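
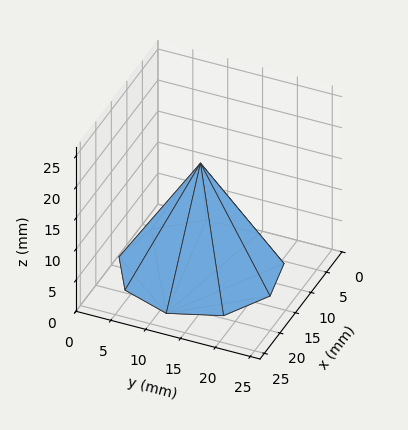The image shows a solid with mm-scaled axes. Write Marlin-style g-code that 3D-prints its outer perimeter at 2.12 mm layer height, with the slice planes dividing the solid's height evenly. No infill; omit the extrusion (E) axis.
Reading the render: the shape is a regular 9-sided pyramid, base circumscribed radius ≈ 11 mm, apex at z ≈ 17 mm (dimensions read to the nearest mm from the axis ticks). For the g-code, the solid's height is divided into equal slices at the stated Δz and each level perimeter traced with G1 moves after a G0 lift.

; perimeter-only toolpath
G21 ; units = mm
G90 ; absolute positioning
G28 ; home
; layer 1
G0 Z2.12
G0 X20.62 Y11.00
G1 X18.38 Y17.19
G1 X12.67 Y20.48
G1 X6.19 Y19.34
G1 X1.95 Y14.29
G1 X1.95 Y7.71
G1 X6.19 Y2.66
G1 X12.67 Y1.52
G1 X18.38 Y4.81
G1 X20.62 Y11.00
; layer 2
G0 Z4.25
G0 X19.25 Y11.00
G1 X17.32 Y16.30
G1 X12.43 Y19.12
G1 X6.88 Y18.15
G1 X3.25 Y13.82
G1 X3.25 Y8.18
G1 X6.88 Y3.85
G1 X12.43 Y2.88
G1 X17.32 Y5.70
G1 X19.25 Y11.00
; layer 3
G0 Z6.38
G0 X17.88 Y11.00
G1 X16.27 Y15.42
G1 X12.19 Y17.77
G1 X7.56 Y16.96
G1 X4.54 Y13.35
G1 X4.54 Y8.65
G1 X7.56 Y5.04
G1 X12.19 Y4.23
G1 X16.27 Y6.58
G1 X17.88 Y11.00
; layer 4
G0 Z8.50
G0 X16.50 Y11.00
G1 X15.21 Y14.54
G1 X11.96 Y16.41
G1 X8.25 Y15.77
G1 X5.83 Y12.88
G1 X5.83 Y9.12
G1 X8.25 Y6.24
G1 X11.96 Y5.58
G1 X15.21 Y7.46
G1 X16.50 Y11.00
; layer 5
G0 Z10.62
G0 X15.12 Y11.00
G1 X14.16 Y13.65
G1 X11.72 Y15.06
G1 X8.94 Y14.57
G1 X7.12 Y12.41
G1 X7.12 Y9.59
G1 X8.94 Y7.43
G1 X11.72 Y6.94
G1 X14.16 Y8.35
G1 X15.12 Y11.00
; layer 6
G0 Z12.75
G0 X13.75 Y11.00
G1 X13.11 Y12.77
G1 X11.48 Y13.71
G1 X9.62 Y13.38
G1 X8.41 Y11.94
G1 X8.41 Y10.06
G1 X9.62 Y8.62
G1 X11.48 Y8.29
G1 X13.11 Y9.23
G1 X13.75 Y11.00
; layer 7
G0 Z14.88
G0 X12.38 Y11.00
G1 X12.05 Y11.88
G1 X11.24 Y12.35
G1 X10.31 Y12.19
G1 X9.71 Y11.47
G1 X9.71 Y10.53
G1 X10.31 Y9.81
G1 X11.24 Y9.65
G1 X12.05 Y10.12
G1 X12.38 Y11.00
M2 ; end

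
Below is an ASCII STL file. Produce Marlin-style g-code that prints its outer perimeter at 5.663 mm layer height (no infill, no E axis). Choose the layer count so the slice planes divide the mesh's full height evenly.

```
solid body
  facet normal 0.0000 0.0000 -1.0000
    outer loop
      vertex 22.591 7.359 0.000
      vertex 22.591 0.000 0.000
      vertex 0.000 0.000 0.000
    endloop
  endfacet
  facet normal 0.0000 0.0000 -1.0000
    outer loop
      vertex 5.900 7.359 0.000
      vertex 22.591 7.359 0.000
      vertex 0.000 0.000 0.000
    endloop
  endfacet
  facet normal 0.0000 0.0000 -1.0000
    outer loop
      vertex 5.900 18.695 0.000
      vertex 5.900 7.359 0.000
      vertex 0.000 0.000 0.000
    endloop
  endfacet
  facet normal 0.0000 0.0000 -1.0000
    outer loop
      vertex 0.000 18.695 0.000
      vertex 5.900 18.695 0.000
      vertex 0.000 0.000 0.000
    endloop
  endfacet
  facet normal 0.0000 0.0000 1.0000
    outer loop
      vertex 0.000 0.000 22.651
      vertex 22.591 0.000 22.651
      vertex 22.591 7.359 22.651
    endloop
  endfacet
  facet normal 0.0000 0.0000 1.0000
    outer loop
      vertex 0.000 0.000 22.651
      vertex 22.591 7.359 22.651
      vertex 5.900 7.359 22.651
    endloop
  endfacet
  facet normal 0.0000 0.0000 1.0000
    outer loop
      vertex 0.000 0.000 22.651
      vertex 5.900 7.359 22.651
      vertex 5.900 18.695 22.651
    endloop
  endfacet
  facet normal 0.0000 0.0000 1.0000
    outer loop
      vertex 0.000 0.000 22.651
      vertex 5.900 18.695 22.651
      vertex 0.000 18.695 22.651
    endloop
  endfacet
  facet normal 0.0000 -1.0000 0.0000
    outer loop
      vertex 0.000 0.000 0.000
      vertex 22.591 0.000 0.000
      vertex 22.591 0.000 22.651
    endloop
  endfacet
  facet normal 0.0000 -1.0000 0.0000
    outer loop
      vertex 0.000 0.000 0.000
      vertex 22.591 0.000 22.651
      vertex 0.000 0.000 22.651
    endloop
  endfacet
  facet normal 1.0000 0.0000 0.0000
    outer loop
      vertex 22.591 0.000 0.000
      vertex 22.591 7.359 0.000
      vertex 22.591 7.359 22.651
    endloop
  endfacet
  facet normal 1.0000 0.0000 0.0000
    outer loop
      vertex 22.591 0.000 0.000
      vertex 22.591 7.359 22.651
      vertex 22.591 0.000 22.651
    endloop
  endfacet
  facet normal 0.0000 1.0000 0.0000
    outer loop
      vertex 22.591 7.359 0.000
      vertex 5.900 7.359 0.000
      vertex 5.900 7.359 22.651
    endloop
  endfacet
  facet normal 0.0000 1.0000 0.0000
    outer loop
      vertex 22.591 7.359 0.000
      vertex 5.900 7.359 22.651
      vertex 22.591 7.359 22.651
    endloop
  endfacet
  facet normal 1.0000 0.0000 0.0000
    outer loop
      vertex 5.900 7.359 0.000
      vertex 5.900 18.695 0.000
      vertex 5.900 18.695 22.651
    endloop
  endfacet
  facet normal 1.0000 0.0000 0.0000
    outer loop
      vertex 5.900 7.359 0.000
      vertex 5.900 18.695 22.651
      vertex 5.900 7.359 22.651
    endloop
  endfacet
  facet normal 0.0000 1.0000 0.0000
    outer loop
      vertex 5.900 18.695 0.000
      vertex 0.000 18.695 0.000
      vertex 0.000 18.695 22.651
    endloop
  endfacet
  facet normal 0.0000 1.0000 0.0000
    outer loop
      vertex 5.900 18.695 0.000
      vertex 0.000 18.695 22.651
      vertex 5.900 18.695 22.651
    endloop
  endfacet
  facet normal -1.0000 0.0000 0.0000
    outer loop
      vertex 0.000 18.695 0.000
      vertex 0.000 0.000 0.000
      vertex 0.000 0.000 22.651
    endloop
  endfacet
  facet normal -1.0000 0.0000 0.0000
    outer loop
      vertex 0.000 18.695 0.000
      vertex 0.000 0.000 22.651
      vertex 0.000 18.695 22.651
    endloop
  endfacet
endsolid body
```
; perimeter-only toolpath
G21 ; units = mm
G90 ; absolute positioning
G28 ; home
; layer 1
G0 Z5.663
G0 X0.000 Y0.000
G1 X22.591 Y0.000
G1 X22.591 Y7.359
G1 X5.900 Y7.359
G1 X5.900 Y18.695
G1 X0.000 Y18.695
G1 X0.000 Y0.000
; layer 2
G0 Z11.325
G0 X0.000 Y0.000
G1 X22.591 Y0.000
G1 X22.591 Y7.359
G1 X5.900 Y7.359
G1 X5.900 Y18.695
G1 X0.000 Y18.695
G1 X0.000 Y0.000
; layer 3
G0 Z16.988
G0 X0.000 Y0.000
G1 X22.591 Y0.000
G1 X22.591 Y7.359
G1 X5.900 Y7.359
G1 X5.900 Y18.695
G1 X0.000 Y18.695
G1 X0.000 Y0.000
; layer 4
G0 Z22.651
G0 X0.000 Y0.000
G1 X22.591 Y0.000
G1 X22.591 Y7.359
G1 X5.900 Y7.359
G1 X5.900 Y18.695
G1 X0.000 Y18.695
G1 X0.000 Y0.000
M2 ; end

The solid is an L-shaped prism: outer 22.6 × 18.7 mm, arm thicknesses ≈ 7.36 mm (horizontal) and 5.9 mm (vertical), extruded 22.7 mm in z. Slicing at Δz = 5.663 mm — 4 equal slices spanning the solid's height, so layer i sits at z = i·h/4 — gives 4 non-empty perimeters. Each is a 6-segment closed polygon; G0 lifts to the layer z and rapids to the start vertex, then G1 traces the edges.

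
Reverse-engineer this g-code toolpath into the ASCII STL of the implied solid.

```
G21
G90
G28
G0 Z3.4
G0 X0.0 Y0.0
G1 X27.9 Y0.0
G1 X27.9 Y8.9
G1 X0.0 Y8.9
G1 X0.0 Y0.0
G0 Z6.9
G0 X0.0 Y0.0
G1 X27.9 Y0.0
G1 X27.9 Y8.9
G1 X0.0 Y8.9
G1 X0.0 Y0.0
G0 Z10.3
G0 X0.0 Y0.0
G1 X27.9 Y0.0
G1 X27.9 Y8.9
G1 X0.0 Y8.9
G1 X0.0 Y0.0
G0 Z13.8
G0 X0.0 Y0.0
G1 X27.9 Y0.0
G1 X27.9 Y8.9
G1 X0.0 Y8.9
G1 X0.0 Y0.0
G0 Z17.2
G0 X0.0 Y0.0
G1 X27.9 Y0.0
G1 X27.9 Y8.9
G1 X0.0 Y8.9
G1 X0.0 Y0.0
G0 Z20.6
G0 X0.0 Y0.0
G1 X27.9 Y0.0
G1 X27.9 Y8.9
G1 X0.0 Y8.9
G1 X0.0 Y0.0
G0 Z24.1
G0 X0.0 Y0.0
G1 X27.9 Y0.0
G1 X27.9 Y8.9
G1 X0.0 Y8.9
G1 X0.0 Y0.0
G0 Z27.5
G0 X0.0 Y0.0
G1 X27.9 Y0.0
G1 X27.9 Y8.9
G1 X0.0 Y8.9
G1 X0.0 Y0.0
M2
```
solid part
  facet normal 0.0000 0.0000 -1.0000
    outer loop
      vertex 27.9 8.9 0.0
      vertex 27.9 0.0 0.0
      vertex 0.0 0.0 0.0
    endloop
  endfacet
  facet normal 0.0000 0.0000 -1.0000
    outer loop
      vertex 0.0 8.9 0.0
      vertex 27.9 8.9 0.0
      vertex 0.0 0.0 0.0
    endloop
  endfacet
  facet normal 0.0000 0.0000 1.0000
    outer loop
      vertex 0.0 0.0 27.5
      vertex 27.9 0.0 27.5
      vertex 27.9 8.9 27.5
    endloop
  endfacet
  facet normal 0.0000 0.0000 1.0000
    outer loop
      vertex 0.0 0.0 27.5
      vertex 27.9 8.9 27.5
      vertex 0.0 8.9 27.5
    endloop
  endfacet
  facet normal 0.0000 -1.0000 0.0000
    outer loop
      vertex 0.0 0.0 0.0
      vertex 27.9 0.0 0.0
      vertex 27.9 0.0 27.5
    endloop
  endfacet
  facet normal 0.0000 -1.0000 0.0000
    outer loop
      vertex 0.0 0.0 0.0
      vertex 27.9 0.0 27.5
      vertex 0.0 0.0 27.5
    endloop
  endfacet
  facet normal 0.0000 1.0000 0.0000
    outer loop
      vertex 27.9 8.9 27.5
      vertex 27.9 8.9 0.0
      vertex 0.0 8.9 0.0
    endloop
  endfacet
  facet normal 0.0000 1.0000 0.0000
    outer loop
      vertex 0.0 8.9 27.5
      vertex 27.9 8.9 27.5
      vertex 0.0 8.9 0.0
    endloop
  endfacet
  facet normal -1.0000 0.0000 0.0000
    outer loop
      vertex 0.0 8.9 27.5
      vertex 0.0 8.9 0.0
      vertex 0.0 0.0 0.0
    endloop
  endfacet
  facet normal -1.0000 0.0000 0.0000
    outer loop
      vertex 0.0 0.0 27.5
      vertex 0.0 8.9 27.5
      vertex 0.0 0.0 0.0
    endloop
  endfacet
  facet normal 1.0000 0.0000 0.0000
    outer loop
      vertex 27.9 0.0 0.0
      vertex 27.9 8.9 0.0
      vertex 27.9 8.9 27.5
    endloop
  endfacet
  facet normal 1.0000 0.0000 0.0000
    outer loop
      vertex 27.9 0.0 0.0
      vertex 27.9 8.9 27.5
      vertex 27.9 0.0 27.5
    endloop
  endfacet
endsolid part

The G0 Z moves step by Δz≈3.4 mm. Every layer's G1 loop is the same polygon, so the solid is a straight extrusion of it from z=0 to z≈27.5. Closing with flat bottom and top caps and triangulating gives 12 facets — a rectangular box, roughly 27.9 × 8.9 mm footprint and 27.5 mm tall.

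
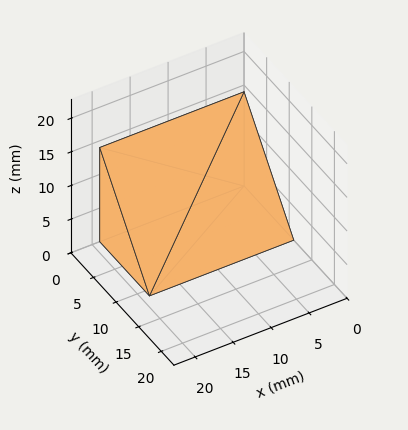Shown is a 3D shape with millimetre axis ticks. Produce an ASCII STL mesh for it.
Reading the render: the shape is a wedge (ramp): 19 × 11 mm base, rising to 14 mm along the y=0 edge and sloping linearly to z=0 at y=11 (dimensions read to the nearest mm from the axis ticks). For the STL, each face is triangulated and given an outward normal.

solid part
  facet normal 0.0000 0.0000 -1.0000
    outer loop
      vertex 19.00 11.00 0.00
      vertex 19.00 0.00 0.00
      vertex 0.00 0.00 0.00
    endloop
  endfacet
  facet normal 0.0000 0.0000 -1.0000
    outer loop
      vertex 0.00 11.00 0.00
      vertex 19.00 11.00 0.00
      vertex 0.00 0.00 0.00
    endloop
  endfacet
  facet normal 0.0000 -1.0000 0.0000
    outer loop
      vertex 0.00 0.00 0.00
      vertex 19.00 0.00 0.00
      vertex 19.00 0.00 14.00
    endloop
  endfacet
  facet normal 0.0000 -1.0000 0.0000
    outer loop
      vertex 0.00 0.00 0.00
      vertex 19.00 0.00 14.00
      vertex 0.00 0.00 14.00
    endloop
  endfacet
  facet normal 0.0000 0.7863 0.6178
    outer loop
      vertex 0.00 0.00 14.00
      vertex 19.00 0.00 14.00
      vertex 19.00 11.00 0.00
    endloop
  endfacet
  facet normal 0.0000 0.7863 0.6178
    outer loop
      vertex 0.00 0.00 14.00
      vertex 19.00 11.00 0.00
      vertex 0.00 11.00 0.00
    endloop
  endfacet
  facet normal -1.0000 0.0000 0.0000
    outer loop
      vertex 0.00 0.00 14.00
      vertex 0.00 11.00 0.00
      vertex 0.00 0.00 0.00
    endloop
  endfacet
  facet normal 1.0000 0.0000 0.0000
    outer loop
      vertex 19.00 0.00 0.00
      vertex 19.00 11.00 0.00
      vertex 19.00 0.00 14.00
    endloop
  endfacet
endsolid part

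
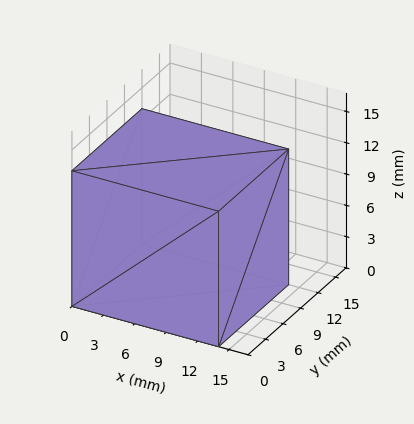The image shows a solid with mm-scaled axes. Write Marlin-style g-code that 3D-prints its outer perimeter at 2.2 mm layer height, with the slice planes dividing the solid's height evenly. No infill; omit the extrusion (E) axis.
Reading the render: the shape is a rectangular box, roughly 14 × 12 mm footprint and 13 mm tall (dimensions read to the nearest mm from the axis ticks). For the g-code, the solid's height is divided into equal slices at the stated Δz and each level perimeter traced with G1 moves after a G0 lift.

; perimeter-only toolpath
G21 ; units = mm
G90 ; absolute positioning
G28 ; home
; layer 1
G0 Z2.2
G0 X0.0 Y0.0
G1 X14.0 Y0.0
G1 X14.0 Y12.0
G1 X0.0 Y12.0
G1 X0.0 Y0.0
; layer 2
G0 Z4.3
G0 X0.0 Y0.0
G1 X14.0 Y0.0
G1 X14.0 Y12.0
G1 X0.0 Y12.0
G1 X0.0 Y0.0
; layer 3
G0 Z6.5
G0 X0.0 Y0.0
G1 X14.0 Y0.0
G1 X14.0 Y12.0
G1 X0.0 Y12.0
G1 X0.0 Y0.0
; layer 4
G0 Z8.7
G0 X0.0 Y0.0
G1 X14.0 Y0.0
G1 X14.0 Y12.0
G1 X0.0 Y12.0
G1 X0.0 Y0.0
; layer 5
G0 Z10.8
G0 X0.0 Y0.0
G1 X14.0 Y0.0
G1 X14.0 Y12.0
G1 X0.0 Y12.0
G1 X0.0 Y0.0
; layer 6
G0 Z13.0
G0 X0.0 Y0.0
G1 X14.0 Y0.0
G1 X14.0 Y12.0
G1 X0.0 Y12.0
G1 X0.0 Y0.0
M2 ; end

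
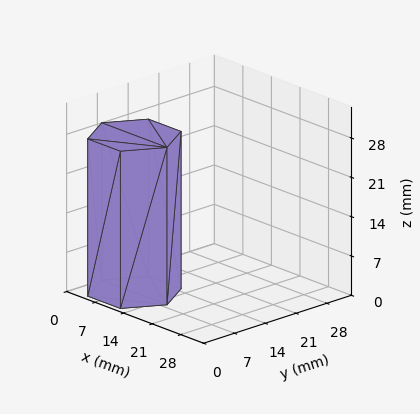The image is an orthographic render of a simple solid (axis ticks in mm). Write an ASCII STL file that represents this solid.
Reading the render: the shape is a regular 6-sided prism (a cylinder approximated with 6 flat sides), circumscribed radius ≈ 8 mm, height ≈ 28 mm (dimensions read to the nearest mm from the axis ticks). For the STL, each face is triangulated and given an outward normal.

solid part
  facet normal 0.0000 0.0000 -1.0000
    outer loop
      vertex 4.0 14.9 0.0
      vertex 12.0 14.9 0.0
      vertex 16.0 8.0 0.0
    endloop
  endfacet
  facet normal 0.0000 0.0000 -1.0000
    outer loop
      vertex 0.0 8.0 0.0
      vertex 4.0 14.9 0.0
      vertex 16.0 8.0 0.0
    endloop
  endfacet
  facet normal 0.0000 0.0000 -1.0000
    outer loop
      vertex 4.0 1.1 0.0
      vertex 0.0 8.0 0.0
      vertex 16.0 8.0 0.0
    endloop
  endfacet
  facet normal 0.0000 0.0000 -1.0000
    outer loop
      vertex 12.0 1.1 0.0
      vertex 4.0 1.1 0.0
      vertex 16.0 8.0 0.0
    endloop
  endfacet
  facet normal 0.0000 0.0000 1.0000
    outer loop
      vertex 16.0 8.0 28.0
      vertex 12.0 14.9 28.0
      vertex 4.0 14.9 28.0
    endloop
  endfacet
  facet normal 0.0000 0.0000 1.0000
    outer loop
      vertex 16.0 8.0 28.0
      vertex 4.0 14.9 28.0
      vertex 0.0 8.0 28.0
    endloop
  endfacet
  facet normal 0.0000 0.0000 1.0000
    outer loop
      vertex 16.0 8.0 28.0
      vertex 0.0 8.0 28.0
      vertex 4.0 1.1 28.0
    endloop
  endfacet
  facet normal 0.0000 0.0000 1.0000
    outer loop
      vertex 16.0 8.0 28.0
      vertex 4.0 1.1 28.0
      vertex 12.0 1.1 28.0
    endloop
  endfacet
  facet normal 0.8651 0.5015 0.0000
    outer loop
      vertex 16.0 8.0 0.0
      vertex 12.0 14.9 0.0
      vertex 12.0 14.9 28.0
    endloop
  endfacet
  facet normal 0.8651 0.5015 0.0000
    outer loop
      vertex 16.0 8.0 0.0
      vertex 12.0 14.9 28.0
      vertex 16.0 8.0 28.0
    endloop
  endfacet
  facet normal 0.0000 1.0000 0.0000
    outer loop
      vertex 12.0 14.9 0.0
      vertex 4.0 14.9 0.0
      vertex 4.0 14.9 28.0
    endloop
  endfacet
  facet normal 0.0000 1.0000 0.0000
    outer loop
      vertex 12.0 14.9 0.0
      vertex 4.0 14.9 28.0
      vertex 12.0 14.9 28.0
    endloop
  endfacet
  facet normal -0.8651 0.5015 0.0000
    outer loop
      vertex 4.0 14.9 0.0
      vertex 0.0 8.0 0.0
      vertex 0.0 8.0 28.0
    endloop
  endfacet
  facet normal -0.8651 0.5015 0.0000
    outer loop
      vertex 4.0 14.9 0.0
      vertex 0.0 8.0 28.0
      vertex 4.0 14.9 28.0
    endloop
  endfacet
  facet normal -0.8651 -0.5015 0.0000
    outer loop
      vertex 0.0 8.0 0.0
      vertex 4.0 1.1 0.0
      vertex 4.0 1.1 28.0
    endloop
  endfacet
  facet normal -0.8651 -0.5015 0.0000
    outer loop
      vertex 0.0 8.0 0.0
      vertex 4.0 1.1 28.0
      vertex 0.0 8.0 28.0
    endloop
  endfacet
  facet normal 0.0000 -1.0000 0.0000
    outer loop
      vertex 4.0 1.1 0.0
      vertex 12.0 1.1 0.0
      vertex 12.0 1.1 28.0
    endloop
  endfacet
  facet normal 0.0000 -1.0000 0.0000
    outer loop
      vertex 4.0 1.1 0.0
      vertex 12.0 1.1 28.0
      vertex 4.0 1.1 28.0
    endloop
  endfacet
  facet normal 0.8651 -0.5015 0.0000
    outer loop
      vertex 12.0 1.1 0.0
      vertex 16.0 8.0 0.0
      vertex 16.0 8.0 28.0
    endloop
  endfacet
  facet normal 0.8651 -0.5015 0.0000
    outer loop
      vertex 12.0 1.1 0.0
      vertex 16.0 8.0 28.0
      vertex 12.0 1.1 28.0
    endloop
  endfacet
endsolid part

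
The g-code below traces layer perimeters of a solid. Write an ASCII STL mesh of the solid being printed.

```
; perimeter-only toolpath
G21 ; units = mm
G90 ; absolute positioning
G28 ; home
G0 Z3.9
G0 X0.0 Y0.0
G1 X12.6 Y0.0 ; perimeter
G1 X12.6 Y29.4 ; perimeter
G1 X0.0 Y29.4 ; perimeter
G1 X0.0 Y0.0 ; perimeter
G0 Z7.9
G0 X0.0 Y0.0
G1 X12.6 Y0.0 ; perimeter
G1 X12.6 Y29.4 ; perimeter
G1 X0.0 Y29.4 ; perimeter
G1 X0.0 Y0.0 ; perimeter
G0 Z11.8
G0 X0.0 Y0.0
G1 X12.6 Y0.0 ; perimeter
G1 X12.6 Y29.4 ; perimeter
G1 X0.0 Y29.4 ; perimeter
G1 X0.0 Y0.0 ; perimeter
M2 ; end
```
solid part
  facet normal 0.0000 0.0000 -1.0000
    outer loop
      vertex 12.6 29.4 0.0
      vertex 12.6 0.0 0.0
      vertex 0.0 0.0 0.0
    endloop
  endfacet
  facet normal 0.0000 0.0000 -1.0000
    outer loop
      vertex 0.0 29.4 0.0
      vertex 12.6 29.4 0.0
      vertex 0.0 0.0 0.0
    endloop
  endfacet
  facet normal 0.0000 0.0000 1.0000
    outer loop
      vertex 0.0 0.0 11.8
      vertex 12.6 0.0 11.8
      vertex 12.6 29.4 11.8
    endloop
  endfacet
  facet normal 0.0000 0.0000 1.0000
    outer loop
      vertex 0.0 0.0 11.8
      vertex 12.6 29.4 11.8
      vertex 0.0 29.4 11.8
    endloop
  endfacet
  facet normal 0.0000 -1.0000 0.0000
    outer loop
      vertex 0.0 0.0 0.0
      vertex 12.6 0.0 0.0
      vertex 12.6 0.0 11.8
    endloop
  endfacet
  facet normal 0.0000 -1.0000 0.0000
    outer loop
      vertex 0.0 0.0 0.0
      vertex 12.6 0.0 11.8
      vertex 0.0 0.0 11.8
    endloop
  endfacet
  facet normal 0.0000 1.0000 0.0000
    outer loop
      vertex 12.6 29.4 11.8
      vertex 12.6 29.4 0.0
      vertex 0.0 29.4 0.0
    endloop
  endfacet
  facet normal 0.0000 1.0000 0.0000
    outer loop
      vertex 0.0 29.4 11.8
      vertex 12.6 29.4 11.8
      vertex 0.0 29.4 0.0
    endloop
  endfacet
  facet normal -1.0000 0.0000 0.0000
    outer loop
      vertex 0.0 29.4 11.8
      vertex 0.0 29.4 0.0
      vertex 0.0 0.0 0.0
    endloop
  endfacet
  facet normal -1.0000 0.0000 0.0000
    outer loop
      vertex 0.0 0.0 11.8
      vertex 0.0 29.4 11.8
      vertex 0.0 0.0 0.0
    endloop
  endfacet
  facet normal 1.0000 0.0000 0.0000
    outer loop
      vertex 12.6 0.0 0.0
      vertex 12.6 29.4 0.0
      vertex 12.6 29.4 11.8
    endloop
  endfacet
  facet normal 1.0000 0.0000 0.0000
    outer loop
      vertex 12.6 0.0 0.0
      vertex 12.6 29.4 11.8
      vertex 12.6 0.0 11.8
    endloop
  endfacet
endsolid part

The G0 Z moves step by Δz≈3.9 mm. Every layer's G1 loop is the same polygon, so the solid is a straight extrusion of it from z=0 to z≈11.8. Closing with flat bottom and top caps and triangulating gives 12 facets — a rectangular box, roughly 12.6 × 29.4 mm footprint and 11.8 mm tall.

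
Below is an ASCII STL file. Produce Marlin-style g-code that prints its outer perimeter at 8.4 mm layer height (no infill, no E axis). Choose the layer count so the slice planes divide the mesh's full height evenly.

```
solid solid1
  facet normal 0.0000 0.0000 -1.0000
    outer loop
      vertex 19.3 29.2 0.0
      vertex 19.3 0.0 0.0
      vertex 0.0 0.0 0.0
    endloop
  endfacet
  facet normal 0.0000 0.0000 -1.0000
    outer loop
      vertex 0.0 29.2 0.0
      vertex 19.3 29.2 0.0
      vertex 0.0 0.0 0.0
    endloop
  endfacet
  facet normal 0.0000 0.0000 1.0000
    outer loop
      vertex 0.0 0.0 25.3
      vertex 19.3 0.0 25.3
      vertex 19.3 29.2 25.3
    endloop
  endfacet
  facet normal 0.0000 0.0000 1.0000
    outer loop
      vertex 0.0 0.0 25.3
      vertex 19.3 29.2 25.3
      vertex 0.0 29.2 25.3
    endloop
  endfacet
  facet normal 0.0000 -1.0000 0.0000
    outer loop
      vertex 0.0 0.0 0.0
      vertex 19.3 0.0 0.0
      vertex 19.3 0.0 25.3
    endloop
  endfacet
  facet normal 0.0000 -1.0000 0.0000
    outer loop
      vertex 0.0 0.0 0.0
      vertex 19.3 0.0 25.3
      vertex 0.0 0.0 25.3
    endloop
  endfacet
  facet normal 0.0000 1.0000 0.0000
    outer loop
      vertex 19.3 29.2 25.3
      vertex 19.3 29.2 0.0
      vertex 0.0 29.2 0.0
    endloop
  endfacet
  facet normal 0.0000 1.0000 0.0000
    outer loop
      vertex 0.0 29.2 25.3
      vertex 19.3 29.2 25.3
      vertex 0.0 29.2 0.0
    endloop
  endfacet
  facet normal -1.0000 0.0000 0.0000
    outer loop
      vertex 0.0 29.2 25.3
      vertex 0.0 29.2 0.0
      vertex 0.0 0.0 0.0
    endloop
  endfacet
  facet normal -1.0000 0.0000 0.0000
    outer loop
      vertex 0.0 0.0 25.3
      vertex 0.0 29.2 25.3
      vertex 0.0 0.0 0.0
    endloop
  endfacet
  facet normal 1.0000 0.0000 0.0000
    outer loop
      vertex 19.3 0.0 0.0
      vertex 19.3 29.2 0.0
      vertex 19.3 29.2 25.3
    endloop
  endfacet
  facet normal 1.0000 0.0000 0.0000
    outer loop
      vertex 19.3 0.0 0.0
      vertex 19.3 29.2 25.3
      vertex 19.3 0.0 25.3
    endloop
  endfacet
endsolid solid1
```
; perimeter-only toolpath
G21 ; units = mm
G90 ; absolute positioning
G28 ; home
; layer 1
G0 Z8.4
G0 X0.0 Y0.0
G1 X19.3 Y0.0
G1 X19.3 Y29.2
G1 X0.0 Y29.2
G1 X0.0 Y0.0
; layer 2
G0 Z16.9
G0 X0.0 Y0.0
G1 X19.3 Y0.0
G1 X19.3 Y29.2
G1 X0.0 Y29.2
G1 X0.0 Y0.0
; layer 3
G0 Z25.3
G0 X0.0 Y0.0
G1 X19.3 Y0.0
G1 X19.3 Y29.2
G1 X0.0 Y29.2
G1 X0.0 Y0.0
M2 ; end

The solid is a rectangular box, roughly 19.3 × 29.2 mm footprint and 25.3 mm tall. Slicing at Δz = 8.4 mm — 3 equal slices spanning the solid's height, so layer i sits at z = i·h/3 — gives 3 non-empty perimeters. Each is a 4-segment closed polygon; G0 lifts to the layer z and rapids to the start vertex, then G1 traces the edges.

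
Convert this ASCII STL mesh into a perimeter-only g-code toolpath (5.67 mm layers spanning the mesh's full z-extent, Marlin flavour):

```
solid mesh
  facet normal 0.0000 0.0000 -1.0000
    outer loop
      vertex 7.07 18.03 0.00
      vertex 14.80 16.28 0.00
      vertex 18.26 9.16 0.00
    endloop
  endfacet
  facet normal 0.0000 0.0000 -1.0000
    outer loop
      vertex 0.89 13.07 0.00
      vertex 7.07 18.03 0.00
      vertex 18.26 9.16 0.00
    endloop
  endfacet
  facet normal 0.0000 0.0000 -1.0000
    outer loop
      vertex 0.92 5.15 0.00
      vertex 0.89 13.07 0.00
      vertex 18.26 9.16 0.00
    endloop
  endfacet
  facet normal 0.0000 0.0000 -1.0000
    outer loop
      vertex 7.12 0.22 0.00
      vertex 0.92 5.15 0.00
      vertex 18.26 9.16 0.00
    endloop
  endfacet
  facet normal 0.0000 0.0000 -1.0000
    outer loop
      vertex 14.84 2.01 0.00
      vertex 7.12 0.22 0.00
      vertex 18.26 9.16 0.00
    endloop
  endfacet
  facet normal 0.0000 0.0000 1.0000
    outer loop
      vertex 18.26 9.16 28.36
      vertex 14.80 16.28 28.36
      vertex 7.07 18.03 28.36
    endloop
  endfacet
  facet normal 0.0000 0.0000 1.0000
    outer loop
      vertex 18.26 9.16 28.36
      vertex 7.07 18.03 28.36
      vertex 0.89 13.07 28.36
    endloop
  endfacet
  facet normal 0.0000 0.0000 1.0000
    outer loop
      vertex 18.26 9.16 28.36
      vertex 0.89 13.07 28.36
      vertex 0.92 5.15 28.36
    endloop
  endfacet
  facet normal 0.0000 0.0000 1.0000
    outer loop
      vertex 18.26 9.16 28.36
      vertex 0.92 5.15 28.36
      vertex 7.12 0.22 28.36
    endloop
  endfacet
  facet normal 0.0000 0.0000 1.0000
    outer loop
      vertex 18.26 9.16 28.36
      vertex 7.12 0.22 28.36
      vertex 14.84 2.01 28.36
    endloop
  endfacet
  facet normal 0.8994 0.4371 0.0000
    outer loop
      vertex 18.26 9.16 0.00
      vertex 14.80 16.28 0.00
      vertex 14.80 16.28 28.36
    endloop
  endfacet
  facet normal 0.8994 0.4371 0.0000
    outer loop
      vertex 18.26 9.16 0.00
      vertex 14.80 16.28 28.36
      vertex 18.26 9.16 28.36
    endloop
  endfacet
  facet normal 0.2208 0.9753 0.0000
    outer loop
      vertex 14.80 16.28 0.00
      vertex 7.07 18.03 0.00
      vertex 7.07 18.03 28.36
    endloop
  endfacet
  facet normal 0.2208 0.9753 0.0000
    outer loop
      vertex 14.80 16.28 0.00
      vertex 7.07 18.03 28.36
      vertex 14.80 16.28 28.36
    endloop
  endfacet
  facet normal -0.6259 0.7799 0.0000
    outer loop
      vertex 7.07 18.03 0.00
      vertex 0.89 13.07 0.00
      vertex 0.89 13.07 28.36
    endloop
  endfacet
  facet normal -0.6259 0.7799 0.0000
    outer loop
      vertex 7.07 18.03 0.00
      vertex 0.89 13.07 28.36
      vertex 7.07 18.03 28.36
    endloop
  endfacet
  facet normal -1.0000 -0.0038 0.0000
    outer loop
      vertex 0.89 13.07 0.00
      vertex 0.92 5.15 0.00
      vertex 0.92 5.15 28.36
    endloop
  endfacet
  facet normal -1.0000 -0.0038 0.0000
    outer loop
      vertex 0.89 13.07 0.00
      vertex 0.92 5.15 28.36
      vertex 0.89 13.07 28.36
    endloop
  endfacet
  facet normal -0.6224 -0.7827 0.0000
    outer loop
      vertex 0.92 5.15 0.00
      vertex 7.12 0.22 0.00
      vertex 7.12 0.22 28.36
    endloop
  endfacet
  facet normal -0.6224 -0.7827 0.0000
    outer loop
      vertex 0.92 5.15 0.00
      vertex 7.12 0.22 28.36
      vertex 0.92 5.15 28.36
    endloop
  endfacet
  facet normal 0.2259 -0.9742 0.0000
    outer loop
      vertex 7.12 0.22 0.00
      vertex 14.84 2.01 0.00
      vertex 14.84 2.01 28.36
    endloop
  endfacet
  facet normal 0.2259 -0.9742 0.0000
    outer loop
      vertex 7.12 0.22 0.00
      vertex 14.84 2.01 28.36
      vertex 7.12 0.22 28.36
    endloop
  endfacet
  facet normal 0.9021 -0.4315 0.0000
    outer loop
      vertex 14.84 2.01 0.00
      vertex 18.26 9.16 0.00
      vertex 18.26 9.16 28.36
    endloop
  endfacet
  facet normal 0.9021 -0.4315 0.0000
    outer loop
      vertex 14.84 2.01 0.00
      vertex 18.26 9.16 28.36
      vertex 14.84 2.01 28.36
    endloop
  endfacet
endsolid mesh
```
; perimeter-only toolpath
G21 ; units = mm
G90 ; absolute positioning
G28 ; home
; layer 1
G0 Z5.67
G0 X18.26 Y9.16
G1 X14.80 Y16.28
G1 X7.07 Y18.03
G1 X0.89 Y13.07
G1 X0.92 Y5.15
G1 X7.12 Y0.22
G1 X14.84 Y2.01
G1 X18.26 Y9.16
; layer 2
G0 Z11.34
G0 X18.26 Y9.16
G1 X14.80 Y16.28
G1 X7.07 Y18.03
G1 X0.89 Y13.07
G1 X0.92 Y5.15
G1 X7.12 Y0.22
G1 X14.84 Y2.01
G1 X18.26 Y9.16
; layer 3
G0 Z17.02
G0 X18.26 Y9.16
G1 X14.80 Y16.28
G1 X7.07 Y18.03
G1 X0.89 Y13.07
G1 X0.92 Y5.15
G1 X7.12 Y0.22
G1 X14.84 Y2.01
G1 X18.26 Y9.16
; layer 4
G0 Z22.69
G0 X18.26 Y9.16
G1 X14.80 Y16.28
G1 X7.07 Y18.03
G1 X0.89 Y13.07
G1 X0.92 Y5.15
G1 X7.12 Y0.22
G1 X14.84 Y2.01
G1 X18.26 Y9.16
; layer 5
G0 Z28.36
G0 X18.26 Y9.16
G1 X14.80 Y16.28
G1 X7.07 Y18.03
G1 X0.89 Y13.07
G1 X0.92 Y5.15
G1 X7.12 Y0.22
G1 X14.84 Y2.01
G1 X18.26 Y9.16
M2 ; end

The solid is a regular 7-sided prism (a cylinder approximated with 7 flat sides), circumscribed radius ≈ 9.13 mm, height ≈ 28.4 mm. Slicing at Δz = 5.67 mm — 5 equal slices spanning the solid's height, so layer i sits at z = i·h/5 — gives 5 non-empty perimeters. Each is a 7-segment closed polygon; G0 lifts to the layer z and rapids to the start vertex, then G1 traces the edges.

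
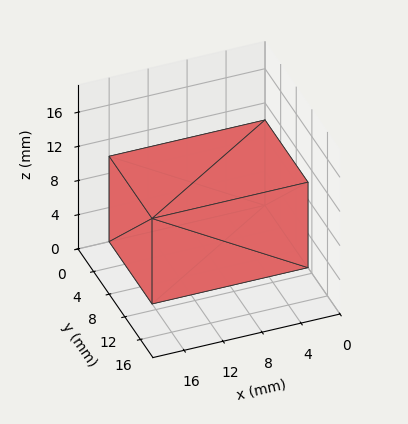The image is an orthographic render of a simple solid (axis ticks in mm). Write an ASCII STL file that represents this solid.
Reading the render: the shape is a rectangular box, roughly 16 × 11 mm footprint and 10 mm tall (dimensions read to the nearest mm from the axis ticks). For the STL, each face is triangulated and given an outward normal.

solid part
  facet normal 0.0000 0.0000 -1.0000
    outer loop
      vertex 16.0 11.0 0.0
      vertex 16.0 0.0 0.0
      vertex 0.0 0.0 0.0
    endloop
  endfacet
  facet normal 0.0000 0.0000 -1.0000
    outer loop
      vertex 0.0 11.0 0.0
      vertex 16.0 11.0 0.0
      vertex 0.0 0.0 0.0
    endloop
  endfacet
  facet normal 0.0000 0.0000 1.0000
    outer loop
      vertex 0.0 0.0 10.0
      vertex 16.0 0.0 10.0
      vertex 16.0 11.0 10.0
    endloop
  endfacet
  facet normal 0.0000 0.0000 1.0000
    outer loop
      vertex 0.0 0.0 10.0
      vertex 16.0 11.0 10.0
      vertex 0.0 11.0 10.0
    endloop
  endfacet
  facet normal 0.0000 -1.0000 0.0000
    outer loop
      vertex 0.0 0.0 0.0
      vertex 16.0 0.0 0.0
      vertex 16.0 0.0 10.0
    endloop
  endfacet
  facet normal 0.0000 -1.0000 0.0000
    outer loop
      vertex 0.0 0.0 0.0
      vertex 16.0 0.0 10.0
      vertex 0.0 0.0 10.0
    endloop
  endfacet
  facet normal 0.0000 1.0000 0.0000
    outer loop
      vertex 16.0 11.0 10.0
      vertex 16.0 11.0 0.0
      vertex 0.0 11.0 0.0
    endloop
  endfacet
  facet normal 0.0000 1.0000 0.0000
    outer loop
      vertex 0.0 11.0 10.0
      vertex 16.0 11.0 10.0
      vertex 0.0 11.0 0.0
    endloop
  endfacet
  facet normal -1.0000 0.0000 0.0000
    outer loop
      vertex 0.0 11.0 10.0
      vertex 0.0 11.0 0.0
      vertex 0.0 0.0 0.0
    endloop
  endfacet
  facet normal -1.0000 0.0000 0.0000
    outer loop
      vertex 0.0 0.0 10.0
      vertex 0.0 11.0 10.0
      vertex 0.0 0.0 0.0
    endloop
  endfacet
  facet normal 1.0000 0.0000 0.0000
    outer loop
      vertex 16.0 0.0 0.0
      vertex 16.0 11.0 0.0
      vertex 16.0 11.0 10.0
    endloop
  endfacet
  facet normal 1.0000 0.0000 0.0000
    outer loop
      vertex 16.0 0.0 0.0
      vertex 16.0 11.0 10.0
      vertex 16.0 0.0 10.0
    endloop
  endfacet
endsolid part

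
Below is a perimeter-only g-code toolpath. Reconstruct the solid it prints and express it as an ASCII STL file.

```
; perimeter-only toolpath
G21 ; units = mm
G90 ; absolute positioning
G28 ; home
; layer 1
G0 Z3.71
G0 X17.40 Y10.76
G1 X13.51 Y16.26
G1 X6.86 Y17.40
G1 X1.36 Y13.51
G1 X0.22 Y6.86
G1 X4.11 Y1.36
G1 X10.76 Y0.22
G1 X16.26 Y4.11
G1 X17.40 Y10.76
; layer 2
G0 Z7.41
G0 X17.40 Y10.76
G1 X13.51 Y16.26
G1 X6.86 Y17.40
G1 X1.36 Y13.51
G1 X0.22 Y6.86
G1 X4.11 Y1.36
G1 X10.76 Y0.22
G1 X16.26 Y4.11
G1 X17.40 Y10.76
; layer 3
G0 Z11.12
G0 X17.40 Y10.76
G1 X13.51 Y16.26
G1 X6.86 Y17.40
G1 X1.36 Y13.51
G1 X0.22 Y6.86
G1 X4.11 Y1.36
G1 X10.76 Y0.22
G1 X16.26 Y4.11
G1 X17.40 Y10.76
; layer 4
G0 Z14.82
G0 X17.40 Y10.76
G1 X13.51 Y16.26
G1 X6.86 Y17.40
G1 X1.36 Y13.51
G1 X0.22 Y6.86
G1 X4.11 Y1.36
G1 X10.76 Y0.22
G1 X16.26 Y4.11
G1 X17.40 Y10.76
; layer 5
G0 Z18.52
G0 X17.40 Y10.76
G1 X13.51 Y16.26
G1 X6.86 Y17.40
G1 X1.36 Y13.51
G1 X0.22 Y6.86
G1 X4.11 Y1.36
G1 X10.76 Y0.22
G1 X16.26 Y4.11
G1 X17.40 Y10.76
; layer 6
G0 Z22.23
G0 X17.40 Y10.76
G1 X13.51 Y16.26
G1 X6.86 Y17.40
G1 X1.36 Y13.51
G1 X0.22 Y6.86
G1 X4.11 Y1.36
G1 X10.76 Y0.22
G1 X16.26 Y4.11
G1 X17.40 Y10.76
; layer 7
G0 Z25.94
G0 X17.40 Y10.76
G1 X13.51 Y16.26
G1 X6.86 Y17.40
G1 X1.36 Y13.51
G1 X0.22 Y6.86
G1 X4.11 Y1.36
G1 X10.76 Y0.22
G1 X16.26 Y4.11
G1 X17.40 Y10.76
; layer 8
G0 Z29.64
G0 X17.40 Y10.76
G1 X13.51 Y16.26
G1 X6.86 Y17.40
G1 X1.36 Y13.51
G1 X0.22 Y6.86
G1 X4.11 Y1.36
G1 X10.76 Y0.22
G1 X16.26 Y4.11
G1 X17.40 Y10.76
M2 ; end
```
solid part
  facet normal 0.0000 0.0000 -1.0000
    outer loop
      vertex 6.86 17.40 0.00
      vertex 13.51 16.26 0.00
      vertex 17.40 10.76 0.00
    endloop
  endfacet
  facet normal 0.0000 0.0000 -1.0000
    outer loop
      vertex 1.36 13.51 0.00
      vertex 6.86 17.40 0.00
      vertex 17.40 10.76 0.00
    endloop
  endfacet
  facet normal 0.0000 0.0000 -1.0000
    outer loop
      vertex 0.22 6.86 0.00
      vertex 1.36 13.51 0.00
      vertex 17.40 10.76 0.00
    endloop
  endfacet
  facet normal 0.0000 0.0000 -1.0000
    outer loop
      vertex 4.11 1.36 0.00
      vertex 0.22 6.86 0.00
      vertex 17.40 10.76 0.00
    endloop
  endfacet
  facet normal 0.0000 0.0000 -1.0000
    outer loop
      vertex 10.76 0.22 0.00
      vertex 4.11 1.36 0.00
      vertex 17.40 10.76 0.00
    endloop
  endfacet
  facet normal 0.0000 0.0000 -1.0000
    outer loop
      vertex 16.26 4.11 0.00
      vertex 10.76 0.22 0.00
      vertex 17.40 10.76 0.00
    endloop
  endfacet
  facet normal 0.0000 0.0000 1.0000
    outer loop
      vertex 17.40 10.76 29.64
      vertex 13.51 16.26 29.64
      vertex 6.86 17.40 29.64
    endloop
  endfacet
  facet normal 0.0000 0.0000 1.0000
    outer loop
      vertex 17.40 10.76 29.64
      vertex 6.86 17.40 29.64
      vertex 1.36 13.51 29.64
    endloop
  endfacet
  facet normal 0.0000 0.0000 1.0000
    outer loop
      vertex 17.40 10.76 29.64
      vertex 1.36 13.51 29.64
      vertex 0.22 6.86 29.64
    endloop
  endfacet
  facet normal 0.0000 0.0000 1.0000
    outer loop
      vertex 17.40 10.76 29.64
      vertex 0.22 6.86 29.64
      vertex 4.11 1.36 29.64
    endloop
  endfacet
  facet normal 0.0000 0.0000 1.0000
    outer loop
      vertex 17.40 10.76 29.64
      vertex 4.11 1.36 29.64
      vertex 10.76 0.22 29.64
    endloop
  endfacet
  facet normal 0.0000 0.0000 1.0000
    outer loop
      vertex 17.40 10.76 29.64
      vertex 10.76 0.22 29.64
      vertex 16.26 4.11 29.64
    endloop
  endfacet
  facet normal 0.8164 0.5774 0.0000
    outer loop
      vertex 17.40 10.76 0.00
      vertex 13.51 16.26 0.00
      vertex 13.51 16.26 29.64
    endloop
  endfacet
  facet normal 0.8164 0.5774 0.0000
    outer loop
      vertex 17.40 10.76 0.00
      vertex 13.51 16.26 29.64
      vertex 17.40 10.76 29.64
    endloop
  endfacet
  facet normal 0.1690 0.9856 0.0000
    outer loop
      vertex 13.51 16.26 0.00
      vertex 6.86 17.40 0.00
      vertex 6.86 17.40 29.64
    endloop
  endfacet
  facet normal 0.1690 0.9856 0.0000
    outer loop
      vertex 13.51 16.26 0.00
      vertex 6.86 17.40 29.64
      vertex 13.51 16.26 29.64
    endloop
  endfacet
  facet normal -0.5774 0.8164 0.0000
    outer loop
      vertex 6.86 17.40 0.00
      vertex 1.36 13.51 0.00
      vertex 1.36 13.51 29.64
    endloop
  endfacet
  facet normal -0.5774 0.8164 0.0000
    outer loop
      vertex 6.86 17.40 0.00
      vertex 1.36 13.51 29.64
      vertex 6.86 17.40 29.64
    endloop
  endfacet
  facet normal -0.9856 0.1690 0.0000
    outer loop
      vertex 1.36 13.51 0.00
      vertex 0.22 6.86 0.00
      vertex 0.22 6.86 29.64
    endloop
  endfacet
  facet normal -0.9856 0.1690 0.0000
    outer loop
      vertex 1.36 13.51 0.00
      vertex 0.22 6.86 29.64
      vertex 1.36 13.51 29.64
    endloop
  endfacet
  facet normal -0.8164 -0.5774 0.0000
    outer loop
      vertex 0.22 6.86 0.00
      vertex 4.11 1.36 0.00
      vertex 4.11 1.36 29.64
    endloop
  endfacet
  facet normal -0.8164 -0.5774 0.0000
    outer loop
      vertex 0.22 6.86 0.00
      vertex 4.11 1.36 29.64
      vertex 0.22 6.86 29.64
    endloop
  endfacet
  facet normal -0.1690 -0.9856 0.0000
    outer loop
      vertex 4.11 1.36 0.00
      vertex 10.76 0.22 0.00
      vertex 10.76 0.22 29.64
    endloop
  endfacet
  facet normal -0.1690 -0.9856 0.0000
    outer loop
      vertex 4.11 1.36 0.00
      vertex 10.76 0.22 29.64
      vertex 4.11 1.36 29.64
    endloop
  endfacet
  facet normal 0.5774 -0.8164 0.0000
    outer loop
      vertex 10.76 0.22 0.00
      vertex 16.26 4.11 0.00
      vertex 16.26 4.11 29.64
    endloop
  endfacet
  facet normal 0.5774 -0.8164 0.0000
    outer loop
      vertex 10.76 0.22 0.00
      vertex 16.26 4.11 29.64
      vertex 10.76 0.22 29.64
    endloop
  endfacet
  facet normal 0.9856 -0.1690 0.0000
    outer loop
      vertex 16.26 4.11 0.00
      vertex 17.40 10.76 0.00
      vertex 17.40 10.76 29.64
    endloop
  endfacet
  facet normal 0.9856 -0.1690 0.0000
    outer loop
      vertex 16.26 4.11 0.00
      vertex 17.40 10.76 29.64
      vertex 16.26 4.11 29.64
    endloop
  endfacet
endsolid part

The G0 Z moves step by Δz≈3.71 mm. Every layer's G1 loop is the same polygon, so the solid is a straight extrusion of it from z=0 to z≈29.6. Closing with flat bottom and top caps and triangulating gives 28 facets — a regular 8-sided prism (a cylinder approximated with 8 flat sides), circumscribed radius ≈ 8.81 mm, height ≈ 29.6 mm.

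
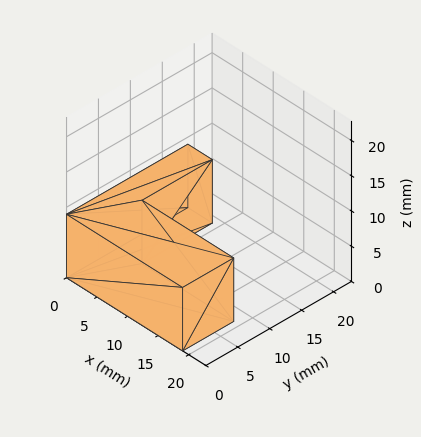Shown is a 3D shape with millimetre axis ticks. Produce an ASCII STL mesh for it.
Reading the render: the shape is an L-shaped prism: outer 19 × 19 mm, arm thicknesses ≈ 8 mm (horizontal) and 4 mm (vertical), extruded 9 mm in z (dimensions read to the nearest mm from the axis ticks). For the STL, each face is triangulated and given an outward normal.

solid part
  facet normal 0.0000 0.0000 -1.0000
    outer loop
      vertex 19.0 8.0 0.0
      vertex 19.0 0.0 0.0
      vertex 0.0 0.0 0.0
    endloop
  endfacet
  facet normal 0.0000 0.0000 -1.0000
    outer loop
      vertex 4.0 8.0 0.0
      vertex 19.0 8.0 0.0
      vertex 0.0 0.0 0.0
    endloop
  endfacet
  facet normal 0.0000 0.0000 -1.0000
    outer loop
      vertex 4.0 19.0 0.0
      vertex 4.0 8.0 0.0
      vertex 0.0 0.0 0.0
    endloop
  endfacet
  facet normal 0.0000 0.0000 -1.0000
    outer loop
      vertex 0.0 19.0 0.0
      vertex 4.0 19.0 0.0
      vertex 0.0 0.0 0.0
    endloop
  endfacet
  facet normal 0.0000 0.0000 1.0000
    outer loop
      vertex 0.0 0.0 9.0
      vertex 19.0 0.0 9.0
      vertex 19.0 8.0 9.0
    endloop
  endfacet
  facet normal 0.0000 0.0000 1.0000
    outer loop
      vertex 0.0 0.0 9.0
      vertex 19.0 8.0 9.0
      vertex 4.0 8.0 9.0
    endloop
  endfacet
  facet normal 0.0000 0.0000 1.0000
    outer loop
      vertex 0.0 0.0 9.0
      vertex 4.0 8.0 9.0
      vertex 4.0 19.0 9.0
    endloop
  endfacet
  facet normal 0.0000 0.0000 1.0000
    outer loop
      vertex 0.0 0.0 9.0
      vertex 4.0 19.0 9.0
      vertex 0.0 19.0 9.0
    endloop
  endfacet
  facet normal 0.0000 -1.0000 0.0000
    outer loop
      vertex 0.0 0.0 0.0
      vertex 19.0 0.0 0.0
      vertex 19.0 0.0 9.0
    endloop
  endfacet
  facet normal 0.0000 -1.0000 0.0000
    outer loop
      vertex 0.0 0.0 0.0
      vertex 19.0 0.0 9.0
      vertex 0.0 0.0 9.0
    endloop
  endfacet
  facet normal 1.0000 0.0000 0.0000
    outer loop
      vertex 19.0 0.0 0.0
      vertex 19.0 8.0 0.0
      vertex 19.0 8.0 9.0
    endloop
  endfacet
  facet normal 1.0000 0.0000 0.0000
    outer loop
      vertex 19.0 0.0 0.0
      vertex 19.0 8.0 9.0
      vertex 19.0 0.0 9.0
    endloop
  endfacet
  facet normal 0.0000 1.0000 0.0000
    outer loop
      vertex 19.0 8.0 0.0
      vertex 4.0 8.0 0.0
      vertex 4.0 8.0 9.0
    endloop
  endfacet
  facet normal 0.0000 1.0000 0.0000
    outer loop
      vertex 19.0 8.0 0.0
      vertex 4.0 8.0 9.0
      vertex 19.0 8.0 9.0
    endloop
  endfacet
  facet normal 1.0000 0.0000 0.0000
    outer loop
      vertex 4.0 8.0 0.0
      vertex 4.0 19.0 0.0
      vertex 4.0 19.0 9.0
    endloop
  endfacet
  facet normal 1.0000 0.0000 0.0000
    outer loop
      vertex 4.0 8.0 0.0
      vertex 4.0 19.0 9.0
      vertex 4.0 8.0 9.0
    endloop
  endfacet
  facet normal 0.0000 1.0000 0.0000
    outer loop
      vertex 4.0 19.0 0.0
      vertex 0.0 19.0 0.0
      vertex 0.0 19.0 9.0
    endloop
  endfacet
  facet normal 0.0000 1.0000 0.0000
    outer loop
      vertex 4.0 19.0 0.0
      vertex 0.0 19.0 9.0
      vertex 4.0 19.0 9.0
    endloop
  endfacet
  facet normal -1.0000 0.0000 0.0000
    outer loop
      vertex 0.0 19.0 0.0
      vertex 0.0 0.0 0.0
      vertex 0.0 0.0 9.0
    endloop
  endfacet
  facet normal -1.0000 0.0000 0.0000
    outer loop
      vertex 0.0 19.0 0.0
      vertex 0.0 0.0 9.0
      vertex 0.0 19.0 9.0
    endloop
  endfacet
endsolid part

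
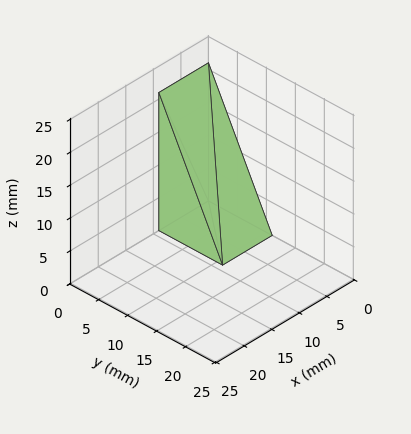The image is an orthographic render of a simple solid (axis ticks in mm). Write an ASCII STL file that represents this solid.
Reading the render: the shape is a wedge (ramp): 9 × 11 mm base, rising to 21 mm along the y=0 edge and sloping linearly to z=0 at y=11 (dimensions read to the nearest mm from the axis ticks). For the STL, each face is triangulated and given an outward normal.

solid part
  facet normal 0.0000 0.0000 -1.0000
    outer loop
      vertex 9.0 11.0 0.0
      vertex 9.0 0.0 0.0
      vertex 0.0 0.0 0.0
    endloop
  endfacet
  facet normal 0.0000 0.0000 -1.0000
    outer loop
      vertex 0.0 11.0 0.0
      vertex 9.0 11.0 0.0
      vertex 0.0 0.0 0.0
    endloop
  endfacet
  facet normal 0.0000 -1.0000 0.0000
    outer loop
      vertex 0.0 0.0 0.0
      vertex 9.0 0.0 0.0
      vertex 9.0 0.0 21.0
    endloop
  endfacet
  facet normal 0.0000 -1.0000 0.0000
    outer loop
      vertex 0.0 0.0 0.0
      vertex 9.0 0.0 21.0
      vertex 0.0 0.0 21.0
    endloop
  endfacet
  facet normal 0.0000 0.8858 0.4640
    outer loop
      vertex 0.0 0.0 21.0
      vertex 9.0 0.0 21.0
      vertex 9.0 11.0 0.0
    endloop
  endfacet
  facet normal 0.0000 0.8858 0.4640
    outer loop
      vertex 0.0 0.0 21.0
      vertex 9.0 11.0 0.0
      vertex 0.0 11.0 0.0
    endloop
  endfacet
  facet normal -1.0000 0.0000 0.0000
    outer loop
      vertex 0.0 0.0 21.0
      vertex 0.0 11.0 0.0
      vertex 0.0 0.0 0.0
    endloop
  endfacet
  facet normal 1.0000 0.0000 0.0000
    outer loop
      vertex 9.0 0.0 0.0
      vertex 9.0 11.0 0.0
      vertex 9.0 0.0 21.0
    endloop
  endfacet
endsolid part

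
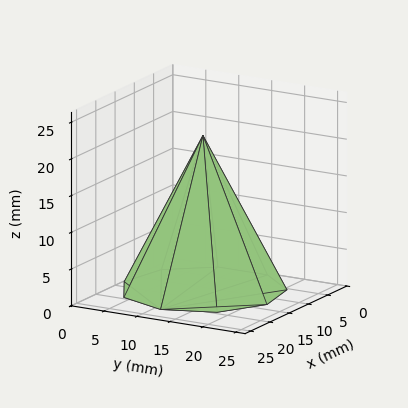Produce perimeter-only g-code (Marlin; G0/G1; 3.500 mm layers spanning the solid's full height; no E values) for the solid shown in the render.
Reading the render: the shape is a regular 9-sided pyramid, base circumscribed radius ≈ 11 mm, apex at z ≈ 21 mm (dimensions read to the nearest mm from the axis ticks). For the g-code, the solid's height is divided into equal slices at the stated Δz and each level perimeter traced with G1 moves after a G0 lift.

; perimeter-only toolpath
G21 ; units = mm
G90 ; absolute positioning
G28 ; home
; layer 1
G0 Z3.500
G0 X20.167 Y11.000
G1 X18.022 Y16.893
G1 X12.592 Y20.027
G1 X6.417 Y18.938
G1 X2.386 Y14.135
G1 X2.386 Y7.865
G1 X6.417 Y3.062
G1 X12.592 Y1.972
G1 X18.022 Y5.107
G1 X20.167 Y11.000
; layer 2
G0 Z7.000
G0 X18.333 Y11.000
G1 X16.617 Y15.714
G1 X12.273 Y18.222
G1 X7.333 Y17.351
G1 X4.109 Y13.508
G1 X4.109 Y8.492
G1 X7.333 Y4.649
G1 X12.273 Y3.778
G1 X16.617 Y6.286
G1 X18.333 Y11.000
; layer 3
G0 Z10.500
G0 X16.500 Y11.000
G1 X15.213 Y14.536
G1 X11.955 Y16.416
G1 X8.250 Y15.763
G1 X5.832 Y12.881
G1 X5.832 Y9.119
G1 X8.250 Y6.237
G1 X11.955 Y5.583
G1 X15.213 Y7.465
G1 X16.500 Y11.000
; layer 4
G0 Z14.000
G0 X14.667 Y11.000
G1 X13.809 Y13.357
G1 X11.637 Y14.611
G1 X9.167 Y14.175
G1 X7.554 Y12.254
G1 X7.554 Y9.746
G1 X9.167 Y7.825
G1 X11.637 Y7.389
G1 X13.809 Y8.643
G1 X14.667 Y11.000
; layer 5
G0 Z17.500
G0 X12.833 Y11.000
G1 X12.404 Y12.178
G1 X11.318 Y12.806
G1 X10.083 Y12.588
G1 X9.277 Y11.627
G1 X9.277 Y10.373
G1 X10.083 Y9.412
G1 X11.318 Y9.195
G1 X12.404 Y9.822
G1 X12.833 Y11.000
M2 ; end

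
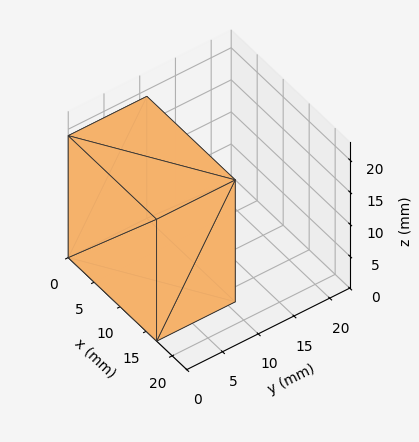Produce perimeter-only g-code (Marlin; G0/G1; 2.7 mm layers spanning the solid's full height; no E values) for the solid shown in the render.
Reading the render: the shape is a rectangular box, roughly 17 × 11 mm footprint and 19 mm tall (dimensions read to the nearest mm from the axis ticks). For the g-code, the solid's height is divided into equal slices at the stated Δz and each level perimeter traced with G1 moves after a G0 lift.

; perimeter-only toolpath
G21 ; units = mm
G90 ; absolute positioning
G28 ; home
; layer 1
G0 Z2.7
G0 X0.0 Y0.0
G1 X17.0 Y0.0
G1 X17.0 Y11.0
G1 X0.0 Y11.0
G1 X0.0 Y0.0
; layer 2
G0 Z5.4
G0 X0.0 Y0.0
G1 X17.0 Y0.0
G1 X17.0 Y11.0
G1 X0.0 Y11.0
G1 X0.0 Y0.0
; layer 3
G0 Z8.1
G0 X0.0 Y0.0
G1 X17.0 Y0.0
G1 X17.0 Y11.0
G1 X0.0 Y11.0
G1 X0.0 Y0.0
; layer 4
G0 Z10.9
G0 X0.0 Y0.0
G1 X17.0 Y0.0
G1 X17.0 Y11.0
G1 X0.0 Y11.0
G1 X0.0 Y0.0
; layer 5
G0 Z13.6
G0 X0.0 Y0.0
G1 X17.0 Y0.0
G1 X17.0 Y11.0
G1 X0.0 Y11.0
G1 X0.0 Y0.0
; layer 6
G0 Z16.3
G0 X0.0 Y0.0
G1 X17.0 Y0.0
G1 X17.0 Y11.0
G1 X0.0 Y11.0
G1 X0.0 Y0.0
; layer 7
G0 Z19.0
G0 X0.0 Y0.0
G1 X17.0 Y0.0
G1 X17.0 Y11.0
G1 X0.0 Y11.0
G1 X0.0 Y0.0
M2 ; end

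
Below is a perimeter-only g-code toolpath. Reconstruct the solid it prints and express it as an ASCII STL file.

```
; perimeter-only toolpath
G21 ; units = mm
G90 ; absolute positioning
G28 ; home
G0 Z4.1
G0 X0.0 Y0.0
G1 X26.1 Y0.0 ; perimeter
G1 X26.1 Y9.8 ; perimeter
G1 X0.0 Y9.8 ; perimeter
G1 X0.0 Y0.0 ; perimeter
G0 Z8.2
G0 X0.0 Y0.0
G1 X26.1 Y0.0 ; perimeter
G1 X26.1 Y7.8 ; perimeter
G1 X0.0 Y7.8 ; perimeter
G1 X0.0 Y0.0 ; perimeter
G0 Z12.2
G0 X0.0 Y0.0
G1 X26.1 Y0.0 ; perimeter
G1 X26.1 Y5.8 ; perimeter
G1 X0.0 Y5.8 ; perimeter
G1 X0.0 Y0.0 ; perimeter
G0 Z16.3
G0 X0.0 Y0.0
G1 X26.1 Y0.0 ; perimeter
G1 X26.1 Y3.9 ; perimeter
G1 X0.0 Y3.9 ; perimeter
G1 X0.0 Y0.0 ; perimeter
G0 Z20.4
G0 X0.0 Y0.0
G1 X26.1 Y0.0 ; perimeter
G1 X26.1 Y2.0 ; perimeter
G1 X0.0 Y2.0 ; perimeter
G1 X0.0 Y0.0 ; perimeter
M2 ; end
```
solid part
  facet normal 0.0000 0.0000 -1.0000
    outer loop
      vertex 26.1 11.7 0.0
      vertex 26.1 0.0 0.0
      vertex 0.0 0.0 0.0
    endloop
  endfacet
  facet normal 0.0000 0.0000 -1.0000
    outer loop
      vertex 0.0 11.7 0.0
      vertex 26.1 11.7 0.0
      vertex 0.0 0.0 0.0
    endloop
  endfacet
  facet normal 0.0000 -1.0000 0.0000
    outer loop
      vertex 0.0 0.0 0.0
      vertex 26.1 0.0 0.0
      vertex 26.1 0.0 24.5
    endloop
  endfacet
  facet normal 0.0000 -1.0000 0.0000
    outer loop
      vertex 0.0 0.0 0.0
      vertex 26.1 0.0 24.5
      vertex 0.0 0.0 24.5
    endloop
  endfacet
  facet normal 0.0000 0.9024 0.4309
    outer loop
      vertex 0.0 0.0 24.5
      vertex 26.1 0.0 24.5
      vertex 26.1 11.7 0.0
    endloop
  endfacet
  facet normal 0.0000 0.9024 0.4309
    outer loop
      vertex 0.0 0.0 24.5
      vertex 26.1 11.7 0.0
      vertex 0.0 11.7 0.0
    endloop
  endfacet
  facet normal -1.0000 0.0000 0.0000
    outer loop
      vertex 0.0 0.0 24.5
      vertex 0.0 11.7 0.0
      vertex 0.0 0.0 0.0
    endloop
  endfacet
  facet normal 1.0000 0.0000 0.0000
    outer loop
      vertex 26.1 0.0 0.0
      vertex 26.1 11.7 0.0
      vertex 26.1 0.0 24.5
    endloop
  endfacet
endsolid part

The G0 Z moves step by Δz≈4.1 mm. The G1 loops shrink linearly with z, so the solid tapers from its base footprint up to z≈24.5. Closing with a flat bottom cap and the tapered top and triangulating gives 8 facets — a wedge (ramp): 26.1 × 11.7 mm base, rising to 24.5 mm along the y=0 edge and sloping linearly to z=0 at y=11.7.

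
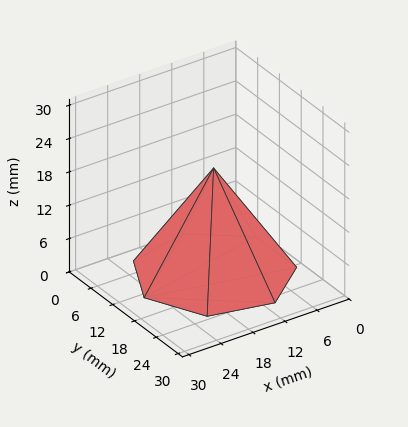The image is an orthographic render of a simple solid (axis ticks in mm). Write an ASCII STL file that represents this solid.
Reading the render: the shape is a regular 7-sided pyramid, base circumscribed radius ≈ 13 mm, apex at z ≈ 19 mm (dimensions read to the nearest mm from the axis ticks). For the STL, each face is triangulated and given an outward normal.

solid part
  facet normal 0.0000 0.0000 -1.0000
    outer loop
      vertex 10.11 25.67 0.00
      vertex 21.11 23.16 0.00
      vertex 26.00 13.00 0.00
    endloop
  endfacet
  facet normal 0.0000 0.0000 -1.0000
    outer loop
      vertex 1.29 18.64 0.00
      vertex 10.11 25.67 0.00
      vertex 26.00 13.00 0.00
    endloop
  endfacet
  facet normal 0.0000 0.0000 -1.0000
    outer loop
      vertex 1.29 7.36 0.00
      vertex 1.29 18.64 0.00
      vertex 26.00 13.00 0.00
    endloop
  endfacet
  facet normal 0.0000 0.0000 -1.0000
    outer loop
      vertex 10.11 0.33 0.00
      vertex 1.29 7.36 0.00
      vertex 26.00 13.00 0.00
    endloop
  endfacet
  facet normal 0.0000 0.0000 -1.0000
    outer loop
      vertex 21.11 2.84 0.00
      vertex 10.11 0.33 0.00
      vertex 26.00 13.00 0.00
    endloop
  endfacet
  facet normal 0.7670 0.3692 0.5248
    outer loop
      vertex 26.00 13.00 0.00
      vertex 21.11 23.16 0.00
      vertex 13.00 13.00 19.00
    endloop
  endfacet
  facet normal 0.1894 0.8300 0.5247
    outer loop
      vertex 21.11 23.16 0.00
      vertex 10.11 25.67 0.00
      vertex 13.00 13.00 19.00
    endloop
  endfacet
  facet normal -0.5306 0.6657 0.5246
    outer loop
      vertex 10.11 25.67 0.00
      vertex 1.29 18.64 0.00
      vertex 13.00 13.00 19.00
    endloop
  endfacet
  facet normal -0.8513 0.0000 0.5247
    outer loop
      vertex 1.29 18.64 0.00
      vertex 1.29 7.36 0.00
      vertex 13.00 13.00 19.00
    endloop
  endfacet
  facet normal -0.5306 -0.6657 0.5246
    outer loop
      vertex 1.29 7.36 0.00
      vertex 10.11 0.33 0.00
      vertex 13.00 13.00 19.00
    endloop
  endfacet
  facet normal 0.1894 -0.8300 0.5247
    outer loop
      vertex 10.11 0.33 0.00
      vertex 21.11 2.84 0.00
      vertex 13.00 13.00 19.00
    endloop
  endfacet
  facet normal 0.7670 -0.3692 0.5248
    outer loop
      vertex 21.11 2.84 0.00
      vertex 26.00 13.00 0.00
      vertex 13.00 13.00 19.00
    endloop
  endfacet
endsolid part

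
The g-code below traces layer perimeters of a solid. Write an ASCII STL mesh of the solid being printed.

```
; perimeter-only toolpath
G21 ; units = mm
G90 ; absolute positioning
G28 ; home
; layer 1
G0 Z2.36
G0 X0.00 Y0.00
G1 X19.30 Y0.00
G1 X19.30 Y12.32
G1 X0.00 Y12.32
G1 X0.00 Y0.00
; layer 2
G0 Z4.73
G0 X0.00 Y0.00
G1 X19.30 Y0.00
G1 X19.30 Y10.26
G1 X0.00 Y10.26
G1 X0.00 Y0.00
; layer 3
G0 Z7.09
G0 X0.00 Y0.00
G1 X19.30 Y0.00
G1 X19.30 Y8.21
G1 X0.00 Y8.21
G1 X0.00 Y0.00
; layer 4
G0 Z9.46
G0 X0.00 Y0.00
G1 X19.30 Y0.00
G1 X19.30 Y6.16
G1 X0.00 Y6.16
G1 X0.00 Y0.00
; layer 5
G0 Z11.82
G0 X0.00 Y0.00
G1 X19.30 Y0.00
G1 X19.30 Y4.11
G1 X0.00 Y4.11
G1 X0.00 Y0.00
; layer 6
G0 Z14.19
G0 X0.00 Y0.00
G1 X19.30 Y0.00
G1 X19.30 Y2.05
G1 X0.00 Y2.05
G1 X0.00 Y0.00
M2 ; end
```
solid part
  facet normal 0.0000 0.0000 -1.0000
    outer loop
      vertex 19.30 14.37 0.00
      vertex 19.30 0.00 0.00
      vertex 0.00 0.00 0.00
    endloop
  endfacet
  facet normal 0.0000 0.0000 -1.0000
    outer loop
      vertex 0.00 14.37 0.00
      vertex 19.30 14.37 0.00
      vertex 0.00 0.00 0.00
    endloop
  endfacet
  facet normal 0.0000 -1.0000 0.0000
    outer loop
      vertex 0.00 0.00 0.00
      vertex 19.30 0.00 0.00
      vertex 19.30 0.00 16.55
    endloop
  endfacet
  facet normal 0.0000 -1.0000 0.0000
    outer loop
      vertex 0.00 0.00 0.00
      vertex 19.30 0.00 16.55
      vertex 0.00 0.00 16.55
    endloop
  endfacet
  facet normal 0.0000 0.7551 0.6556
    outer loop
      vertex 0.00 0.00 16.55
      vertex 19.30 0.00 16.55
      vertex 19.30 14.37 0.00
    endloop
  endfacet
  facet normal 0.0000 0.7551 0.6556
    outer loop
      vertex 0.00 0.00 16.55
      vertex 19.30 14.37 0.00
      vertex 0.00 14.37 0.00
    endloop
  endfacet
  facet normal -1.0000 0.0000 0.0000
    outer loop
      vertex 0.00 0.00 16.55
      vertex 0.00 14.37 0.00
      vertex 0.00 0.00 0.00
    endloop
  endfacet
  facet normal 1.0000 0.0000 0.0000
    outer loop
      vertex 19.30 0.00 0.00
      vertex 19.30 14.37 0.00
      vertex 19.30 0.00 16.55
    endloop
  endfacet
endsolid part

The G0 Z moves step by Δz≈2.36 mm. The G1 loops shrink linearly with z, so the solid tapers from its base footprint up to z≈16.6. Closing with a flat bottom cap and the tapered top and triangulating gives 8 facets — a wedge (ramp): 19.3 × 14.4 mm base, rising to 16.6 mm along the y=0 edge and sloping linearly to z=0 at y=14.4.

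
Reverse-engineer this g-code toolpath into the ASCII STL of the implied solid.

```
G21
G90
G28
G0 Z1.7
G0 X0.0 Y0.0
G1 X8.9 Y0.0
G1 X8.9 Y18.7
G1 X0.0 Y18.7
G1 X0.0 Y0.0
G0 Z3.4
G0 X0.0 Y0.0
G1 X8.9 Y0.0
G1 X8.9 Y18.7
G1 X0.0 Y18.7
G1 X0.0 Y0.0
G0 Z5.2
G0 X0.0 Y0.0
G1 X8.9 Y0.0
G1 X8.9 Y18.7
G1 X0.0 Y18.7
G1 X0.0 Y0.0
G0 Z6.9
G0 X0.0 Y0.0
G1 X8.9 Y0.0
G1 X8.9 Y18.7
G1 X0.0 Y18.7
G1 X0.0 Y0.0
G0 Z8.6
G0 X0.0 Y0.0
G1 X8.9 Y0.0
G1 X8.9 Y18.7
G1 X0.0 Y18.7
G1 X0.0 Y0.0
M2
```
solid part
  facet normal 0.0000 0.0000 -1.0000
    outer loop
      vertex 8.9 18.7 0.0
      vertex 8.9 0.0 0.0
      vertex 0.0 0.0 0.0
    endloop
  endfacet
  facet normal 0.0000 0.0000 -1.0000
    outer loop
      vertex 0.0 18.7 0.0
      vertex 8.9 18.7 0.0
      vertex 0.0 0.0 0.0
    endloop
  endfacet
  facet normal 0.0000 0.0000 1.0000
    outer loop
      vertex 0.0 0.0 8.6
      vertex 8.9 0.0 8.6
      vertex 8.9 18.7 8.6
    endloop
  endfacet
  facet normal 0.0000 0.0000 1.0000
    outer loop
      vertex 0.0 0.0 8.6
      vertex 8.9 18.7 8.6
      vertex 0.0 18.7 8.6
    endloop
  endfacet
  facet normal 0.0000 -1.0000 0.0000
    outer loop
      vertex 0.0 0.0 0.0
      vertex 8.9 0.0 0.0
      vertex 8.9 0.0 8.6
    endloop
  endfacet
  facet normal 0.0000 -1.0000 0.0000
    outer loop
      vertex 0.0 0.0 0.0
      vertex 8.9 0.0 8.6
      vertex 0.0 0.0 8.6
    endloop
  endfacet
  facet normal 0.0000 1.0000 0.0000
    outer loop
      vertex 8.9 18.7 8.6
      vertex 8.9 18.7 0.0
      vertex 0.0 18.7 0.0
    endloop
  endfacet
  facet normal 0.0000 1.0000 0.0000
    outer loop
      vertex 0.0 18.7 8.6
      vertex 8.9 18.7 8.6
      vertex 0.0 18.7 0.0
    endloop
  endfacet
  facet normal -1.0000 0.0000 0.0000
    outer loop
      vertex 0.0 18.7 8.6
      vertex 0.0 18.7 0.0
      vertex 0.0 0.0 0.0
    endloop
  endfacet
  facet normal -1.0000 0.0000 0.0000
    outer loop
      vertex 0.0 0.0 8.6
      vertex 0.0 18.7 8.6
      vertex 0.0 0.0 0.0
    endloop
  endfacet
  facet normal 1.0000 0.0000 0.0000
    outer loop
      vertex 8.9 0.0 0.0
      vertex 8.9 18.7 0.0
      vertex 8.9 18.7 8.6
    endloop
  endfacet
  facet normal 1.0000 0.0000 0.0000
    outer loop
      vertex 8.9 0.0 0.0
      vertex 8.9 18.7 8.6
      vertex 8.9 0.0 8.6
    endloop
  endfacet
endsolid part

The G0 Z moves step by Δz≈1.7 mm. Every layer's G1 loop is the same polygon, so the solid is a straight extrusion of it from z=0 to z≈8.6. Closing with flat bottom and top caps and triangulating gives 12 facets — a rectangular box, roughly 8.9 × 18.7 mm footprint and 8.6 mm tall.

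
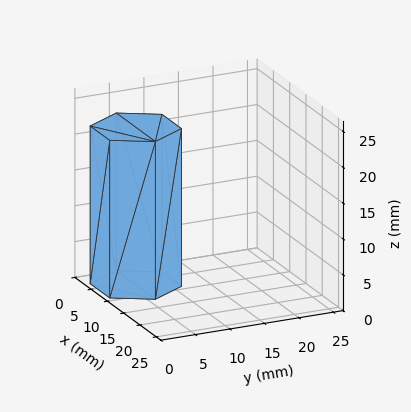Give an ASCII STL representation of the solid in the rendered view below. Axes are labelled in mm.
Reading the render: the shape is a regular 6-sided prism (a cylinder approximated with 6 flat sides), circumscribed radius ≈ 6 mm, height ≈ 22 mm (dimensions read to the nearest mm from the axis ticks). For the STL, each face is triangulated and given an outward normal.

solid part
  facet normal 0.0000 0.0000 -1.0000
    outer loop
      vertex 3.000 11.196 0.000
      vertex 9.000 11.196 0.000
      vertex 12.000 6.000 0.000
    endloop
  endfacet
  facet normal 0.0000 0.0000 -1.0000
    outer loop
      vertex 0.000 6.000 0.000
      vertex 3.000 11.196 0.000
      vertex 12.000 6.000 0.000
    endloop
  endfacet
  facet normal 0.0000 0.0000 -1.0000
    outer loop
      vertex 3.000 0.804 0.000
      vertex 0.000 6.000 0.000
      vertex 12.000 6.000 0.000
    endloop
  endfacet
  facet normal 0.0000 0.0000 -1.0000
    outer loop
      vertex 9.000 0.804 0.000
      vertex 3.000 0.804 0.000
      vertex 12.000 6.000 0.000
    endloop
  endfacet
  facet normal 0.0000 0.0000 1.0000
    outer loop
      vertex 12.000 6.000 22.000
      vertex 9.000 11.196 22.000
      vertex 3.000 11.196 22.000
    endloop
  endfacet
  facet normal 0.0000 0.0000 1.0000
    outer loop
      vertex 12.000 6.000 22.000
      vertex 3.000 11.196 22.000
      vertex 0.000 6.000 22.000
    endloop
  endfacet
  facet normal 0.0000 0.0000 1.0000
    outer loop
      vertex 12.000 6.000 22.000
      vertex 0.000 6.000 22.000
      vertex 3.000 0.804 22.000
    endloop
  endfacet
  facet normal 0.0000 0.0000 1.0000
    outer loop
      vertex 12.000 6.000 22.000
      vertex 3.000 0.804 22.000
      vertex 9.000 0.804 22.000
    endloop
  endfacet
  facet normal 0.8660 0.5000 0.0000
    outer loop
      vertex 12.000 6.000 0.000
      vertex 9.000 11.196 0.000
      vertex 9.000 11.196 22.000
    endloop
  endfacet
  facet normal 0.8660 0.5000 0.0000
    outer loop
      vertex 12.000 6.000 0.000
      vertex 9.000 11.196 22.000
      vertex 12.000 6.000 22.000
    endloop
  endfacet
  facet normal 0.0000 1.0000 0.0000
    outer loop
      vertex 9.000 11.196 0.000
      vertex 3.000 11.196 0.000
      vertex 3.000 11.196 22.000
    endloop
  endfacet
  facet normal 0.0000 1.0000 0.0000
    outer loop
      vertex 9.000 11.196 0.000
      vertex 3.000 11.196 22.000
      vertex 9.000 11.196 22.000
    endloop
  endfacet
  facet normal -0.8660 0.5000 0.0000
    outer loop
      vertex 3.000 11.196 0.000
      vertex 0.000 6.000 0.000
      vertex 0.000 6.000 22.000
    endloop
  endfacet
  facet normal -0.8660 0.5000 0.0000
    outer loop
      vertex 3.000 11.196 0.000
      vertex 0.000 6.000 22.000
      vertex 3.000 11.196 22.000
    endloop
  endfacet
  facet normal -0.8660 -0.5000 0.0000
    outer loop
      vertex 0.000 6.000 0.000
      vertex 3.000 0.804 0.000
      vertex 3.000 0.804 22.000
    endloop
  endfacet
  facet normal -0.8660 -0.5000 0.0000
    outer loop
      vertex 0.000 6.000 0.000
      vertex 3.000 0.804 22.000
      vertex 0.000 6.000 22.000
    endloop
  endfacet
  facet normal 0.0000 -1.0000 0.0000
    outer loop
      vertex 3.000 0.804 0.000
      vertex 9.000 0.804 0.000
      vertex 9.000 0.804 22.000
    endloop
  endfacet
  facet normal 0.0000 -1.0000 0.0000
    outer loop
      vertex 3.000 0.804 0.000
      vertex 9.000 0.804 22.000
      vertex 3.000 0.804 22.000
    endloop
  endfacet
  facet normal 0.8660 -0.5000 0.0000
    outer loop
      vertex 9.000 0.804 0.000
      vertex 12.000 6.000 0.000
      vertex 12.000 6.000 22.000
    endloop
  endfacet
  facet normal 0.8660 -0.5000 0.0000
    outer loop
      vertex 9.000 0.804 0.000
      vertex 12.000 6.000 22.000
      vertex 9.000 0.804 22.000
    endloop
  endfacet
endsolid part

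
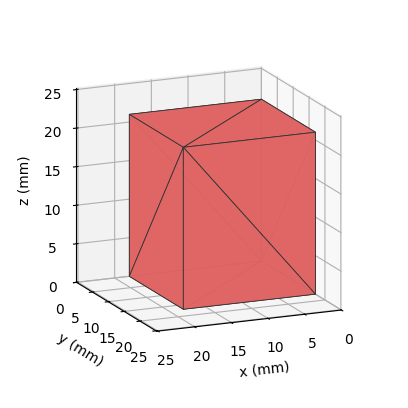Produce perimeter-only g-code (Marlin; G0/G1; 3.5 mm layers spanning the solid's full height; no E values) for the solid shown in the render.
Reading the render: the shape is a rectangular box, roughly 18 × 17 mm footprint and 21 mm tall (dimensions read to the nearest mm from the axis ticks). For the g-code, the solid's height is divided into equal slices at the stated Δz and each level perimeter traced with G1 moves after a G0 lift.

; perimeter-only toolpath
G21 ; units = mm
G90 ; absolute positioning
G28 ; home
; layer 1
G0 Z3.5
G0 X0.0 Y0.0
G1 X18.0 Y0.0
G1 X18.0 Y17.0
G1 X0.0 Y17.0
G1 X0.0 Y0.0
; layer 2
G0 Z7.0
G0 X0.0 Y0.0
G1 X18.0 Y0.0
G1 X18.0 Y17.0
G1 X0.0 Y17.0
G1 X0.0 Y0.0
; layer 3
G0 Z10.5
G0 X0.0 Y0.0
G1 X18.0 Y0.0
G1 X18.0 Y17.0
G1 X0.0 Y17.0
G1 X0.0 Y0.0
; layer 4
G0 Z14.0
G0 X0.0 Y0.0
G1 X18.0 Y0.0
G1 X18.0 Y17.0
G1 X0.0 Y17.0
G1 X0.0 Y0.0
; layer 5
G0 Z17.5
G0 X0.0 Y0.0
G1 X18.0 Y0.0
G1 X18.0 Y17.0
G1 X0.0 Y17.0
G1 X0.0 Y0.0
; layer 6
G0 Z21.0
G0 X0.0 Y0.0
G1 X18.0 Y0.0
G1 X18.0 Y17.0
G1 X0.0 Y17.0
G1 X0.0 Y0.0
M2 ; end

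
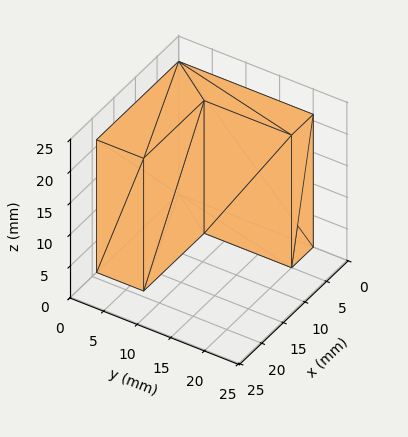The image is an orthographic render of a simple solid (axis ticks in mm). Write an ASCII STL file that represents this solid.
Reading the render: the shape is an L-shaped prism: outer 19 × 20 mm, arm thicknesses ≈ 7 mm (horizontal) and 5 mm (vertical), extruded 21 mm in z (dimensions read to the nearest mm from the axis ticks). For the STL, each face is triangulated and given an outward normal.

solid part
  facet normal 0.0000 0.0000 -1.0000
    outer loop
      vertex 19.000 7.000 0.000
      vertex 19.000 0.000 0.000
      vertex 0.000 0.000 0.000
    endloop
  endfacet
  facet normal 0.0000 0.0000 -1.0000
    outer loop
      vertex 5.000 7.000 0.000
      vertex 19.000 7.000 0.000
      vertex 0.000 0.000 0.000
    endloop
  endfacet
  facet normal 0.0000 0.0000 -1.0000
    outer loop
      vertex 5.000 20.000 0.000
      vertex 5.000 7.000 0.000
      vertex 0.000 0.000 0.000
    endloop
  endfacet
  facet normal 0.0000 0.0000 -1.0000
    outer loop
      vertex 0.000 20.000 0.000
      vertex 5.000 20.000 0.000
      vertex 0.000 0.000 0.000
    endloop
  endfacet
  facet normal 0.0000 0.0000 1.0000
    outer loop
      vertex 0.000 0.000 21.000
      vertex 19.000 0.000 21.000
      vertex 19.000 7.000 21.000
    endloop
  endfacet
  facet normal 0.0000 0.0000 1.0000
    outer loop
      vertex 0.000 0.000 21.000
      vertex 19.000 7.000 21.000
      vertex 5.000 7.000 21.000
    endloop
  endfacet
  facet normal 0.0000 0.0000 1.0000
    outer loop
      vertex 0.000 0.000 21.000
      vertex 5.000 7.000 21.000
      vertex 5.000 20.000 21.000
    endloop
  endfacet
  facet normal 0.0000 0.0000 1.0000
    outer loop
      vertex 0.000 0.000 21.000
      vertex 5.000 20.000 21.000
      vertex 0.000 20.000 21.000
    endloop
  endfacet
  facet normal 0.0000 -1.0000 0.0000
    outer loop
      vertex 0.000 0.000 0.000
      vertex 19.000 0.000 0.000
      vertex 19.000 0.000 21.000
    endloop
  endfacet
  facet normal 0.0000 -1.0000 0.0000
    outer loop
      vertex 0.000 0.000 0.000
      vertex 19.000 0.000 21.000
      vertex 0.000 0.000 21.000
    endloop
  endfacet
  facet normal 1.0000 0.0000 0.0000
    outer loop
      vertex 19.000 0.000 0.000
      vertex 19.000 7.000 0.000
      vertex 19.000 7.000 21.000
    endloop
  endfacet
  facet normal 1.0000 0.0000 0.0000
    outer loop
      vertex 19.000 0.000 0.000
      vertex 19.000 7.000 21.000
      vertex 19.000 0.000 21.000
    endloop
  endfacet
  facet normal 0.0000 1.0000 0.0000
    outer loop
      vertex 19.000 7.000 0.000
      vertex 5.000 7.000 0.000
      vertex 5.000 7.000 21.000
    endloop
  endfacet
  facet normal 0.0000 1.0000 0.0000
    outer loop
      vertex 19.000 7.000 0.000
      vertex 5.000 7.000 21.000
      vertex 19.000 7.000 21.000
    endloop
  endfacet
  facet normal 1.0000 0.0000 0.0000
    outer loop
      vertex 5.000 7.000 0.000
      vertex 5.000 20.000 0.000
      vertex 5.000 20.000 21.000
    endloop
  endfacet
  facet normal 1.0000 0.0000 0.0000
    outer loop
      vertex 5.000 7.000 0.000
      vertex 5.000 20.000 21.000
      vertex 5.000 7.000 21.000
    endloop
  endfacet
  facet normal 0.0000 1.0000 0.0000
    outer loop
      vertex 5.000 20.000 0.000
      vertex 0.000 20.000 0.000
      vertex 0.000 20.000 21.000
    endloop
  endfacet
  facet normal 0.0000 1.0000 0.0000
    outer loop
      vertex 5.000 20.000 0.000
      vertex 0.000 20.000 21.000
      vertex 5.000 20.000 21.000
    endloop
  endfacet
  facet normal -1.0000 0.0000 0.0000
    outer loop
      vertex 0.000 20.000 0.000
      vertex 0.000 0.000 0.000
      vertex 0.000 0.000 21.000
    endloop
  endfacet
  facet normal -1.0000 0.0000 0.0000
    outer loop
      vertex 0.000 20.000 0.000
      vertex 0.000 0.000 21.000
      vertex 0.000 20.000 21.000
    endloop
  endfacet
endsolid part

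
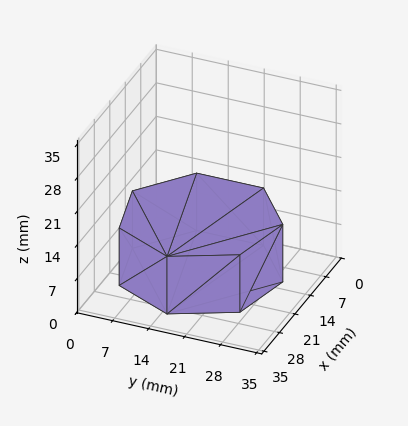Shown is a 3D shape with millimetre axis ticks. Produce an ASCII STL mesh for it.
Reading the render: the shape is a regular 7-sided prism (a cylinder approximated with 7 flat sides), circumscribed radius ≈ 15 mm, height ≈ 12 mm (dimensions read to the nearest mm from the axis ticks). For the STL, each face is triangulated and given an outward normal.

solid part
  facet normal 0.0000 0.0000 -1.0000
    outer loop
      vertex 11.662 29.624 0.000
      vertex 24.352 26.727 0.000
      vertex 30.000 15.000 0.000
    endloop
  endfacet
  facet normal 0.0000 0.0000 -1.0000
    outer loop
      vertex 1.485 21.508 0.000
      vertex 11.662 29.624 0.000
      vertex 30.000 15.000 0.000
    endloop
  endfacet
  facet normal 0.0000 0.0000 -1.0000
    outer loop
      vertex 1.485 8.492 0.000
      vertex 1.485 21.508 0.000
      vertex 30.000 15.000 0.000
    endloop
  endfacet
  facet normal 0.0000 0.0000 -1.0000
    outer loop
      vertex 11.662 0.376 0.000
      vertex 1.485 8.492 0.000
      vertex 30.000 15.000 0.000
    endloop
  endfacet
  facet normal 0.0000 0.0000 -1.0000
    outer loop
      vertex 24.352 3.273 0.000
      vertex 11.662 0.376 0.000
      vertex 30.000 15.000 0.000
    endloop
  endfacet
  facet normal 0.0000 0.0000 1.0000
    outer loop
      vertex 30.000 15.000 12.000
      vertex 24.352 26.727 12.000
      vertex 11.662 29.624 12.000
    endloop
  endfacet
  facet normal 0.0000 0.0000 1.0000
    outer loop
      vertex 30.000 15.000 12.000
      vertex 11.662 29.624 12.000
      vertex 1.485 21.508 12.000
    endloop
  endfacet
  facet normal 0.0000 0.0000 1.0000
    outer loop
      vertex 30.000 15.000 12.000
      vertex 1.485 21.508 12.000
      vertex 1.485 8.492 12.000
    endloop
  endfacet
  facet normal 0.0000 0.0000 1.0000
    outer loop
      vertex 30.000 15.000 12.000
      vertex 1.485 8.492 12.000
      vertex 11.662 0.376 12.000
    endloop
  endfacet
  facet normal 0.0000 0.0000 1.0000
    outer loop
      vertex 30.000 15.000 12.000
      vertex 11.662 0.376 12.000
      vertex 24.352 3.273 12.000
    endloop
  endfacet
  facet normal 0.9010 0.4339 0.0000
    outer loop
      vertex 30.000 15.000 0.000
      vertex 24.352 26.727 0.000
      vertex 24.352 26.727 12.000
    endloop
  endfacet
  facet normal 0.9010 0.4339 0.0000
    outer loop
      vertex 30.000 15.000 0.000
      vertex 24.352 26.727 12.000
      vertex 30.000 15.000 12.000
    endloop
  endfacet
  facet normal 0.2226 0.9749 0.0000
    outer loop
      vertex 24.352 26.727 0.000
      vertex 11.662 29.624 0.000
      vertex 11.662 29.624 12.000
    endloop
  endfacet
  facet normal 0.2226 0.9749 0.0000
    outer loop
      vertex 24.352 26.727 0.000
      vertex 11.662 29.624 12.000
      vertex 24.352 26.727 12.000
    endloop
  endfacet
  facet normal -0.6235 0.7818 0.0000
    outer loop
      vertex 11.662 29.624 0.000
      vertex 1.485 21.508 0.000
      vertex 1.485 21.508 12.000
    endloop
  endfacet
  facet normal -0.6235 0.7818 0.0000
    outer loop
      vertex 11.662 29.624 0.000
      vertex 1.485 21.508 12.000
      vertex 11.662 29.624 12.000
    endloop
  endfacet
  facet normal -1.0000 0.0000 0.0000
    outer loop
      vertex 1.485 21.508 0.000
      vertex 1.485 8.492 0.000
      vertex 1.485 8.492 12.000
    endloop
  endfacet
  facet normal -1.0000 0.0000 0.0000
    outer loop
      vertex 1.485 21.508 0.000
      vertex 1.485 8.492 12.000
      vertex 1.485 21.508 12.000
    endloop
  endfacet
  facet normal -0.6235 -0.7818 0.0000
    outer loop
      vertex 1.485 8.492 0.000
      vertex 11.662 0.376 0.000
      vertex 11.662 0.376 12.000
    endloop
  endfacet
  facet normal -0.6235 -0.7818 0.0000
    outer loop
      vertex 1.485 8.492 0.000
      vertex 11.662 0.376 12.000
      vertex 1.485 8.492 12.000
    endloop
  endfacet
  facet normal 0.2226 -0.9749 0.0000
    outer loop
      vertex 11.662 0.376 0.000
      vertex 24.352 3.273 0.000
      vertex 24.352 3.273 12.000
    endloop
  endfacet
  facet normal 0.2226 -0.9749 0.0000
    outer loop
      vertex 11.662 0.376 0.000
      vertex 24.352 3.273 12.000
      vertex 11.662 0.376 12.000
    endloop
  endfacet
  facet normal 0.9010 -0.4339 0.0000
    outer loop
      vertex 24.352 3.273 0.000
      vertex 30.000 15.000 0.000
      vertex 30.000 15.000 12.000
    endloop
  endfacet
  facet normal 0.9010 -0.4339 0.0000
    outer loop
      vertex 24.352 3.273 0.000
      vertex 30.000 15.000 12.000
      vertex 24.352 3.273 12.000
    endloop
  endfacet
endsolid part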